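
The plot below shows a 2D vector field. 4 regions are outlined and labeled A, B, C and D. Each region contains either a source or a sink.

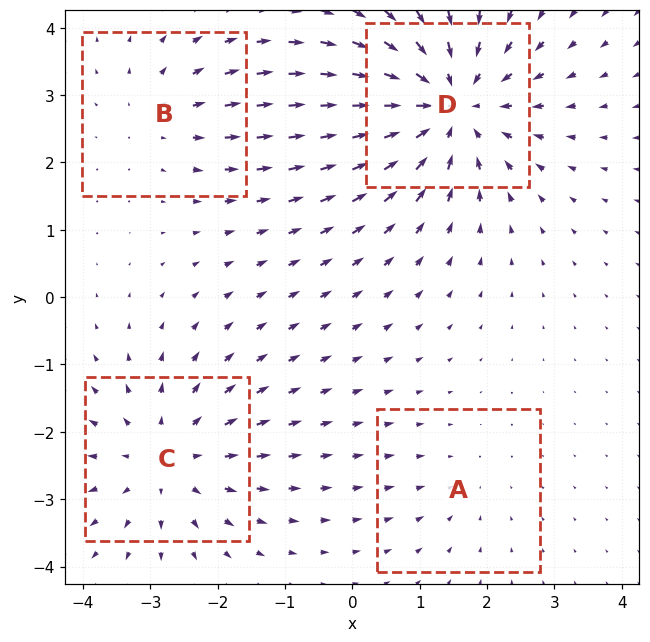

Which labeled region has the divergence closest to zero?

Divergence at each region's feature centre — A: about -2, B: about +3, C: about +4, D: about -6. Region A is closest to zero.

A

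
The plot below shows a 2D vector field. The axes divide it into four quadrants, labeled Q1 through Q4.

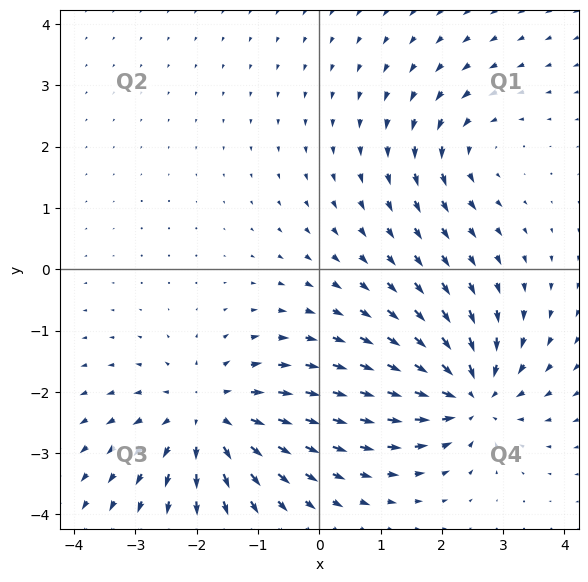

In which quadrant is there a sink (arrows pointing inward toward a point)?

The sink sits at approximately (2.5, -2.1), which lies in quadrant Q4. The divergence there is about -5, negative as expected for a sink.

Q4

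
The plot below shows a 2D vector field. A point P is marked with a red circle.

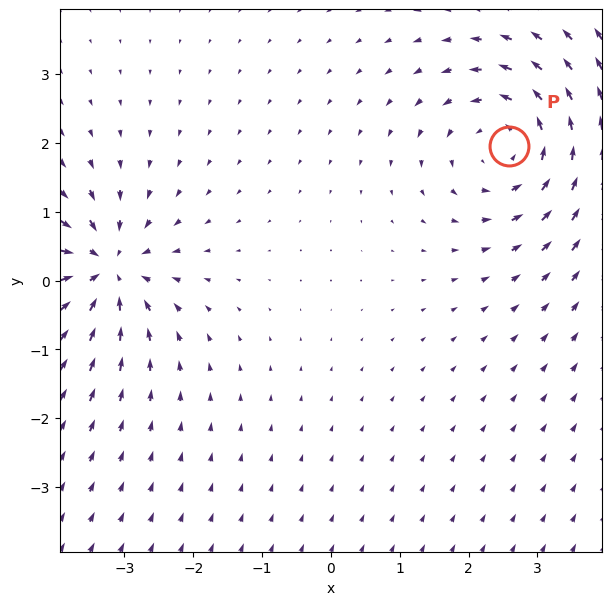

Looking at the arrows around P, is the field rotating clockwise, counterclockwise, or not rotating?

Near P at (2.6, 2.0) the arrows circulate counterclockwise. The curl (z-component) there is about +5; positive curl means counterclockwise rotation.

counterclockwise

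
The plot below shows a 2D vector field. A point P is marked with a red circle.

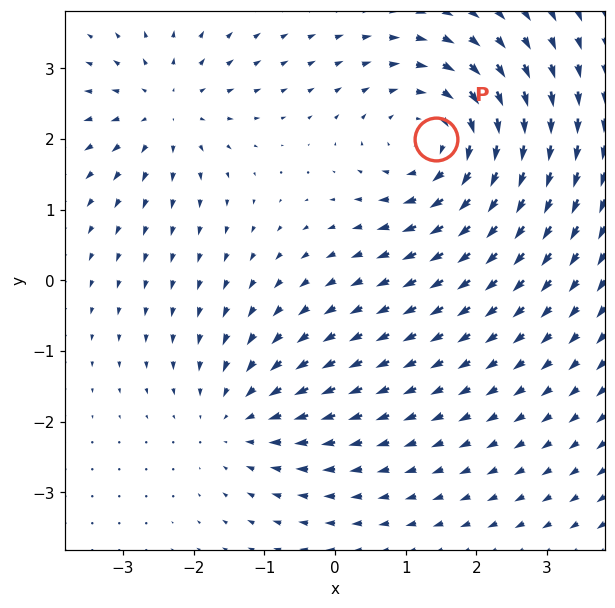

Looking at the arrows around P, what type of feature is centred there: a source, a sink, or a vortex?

At P (1.4, 2.0) the arrows circulate clockwise. Divergence ≈0, curl about -4 — near-zero divergence with nonzero curl is a vortex.

vortex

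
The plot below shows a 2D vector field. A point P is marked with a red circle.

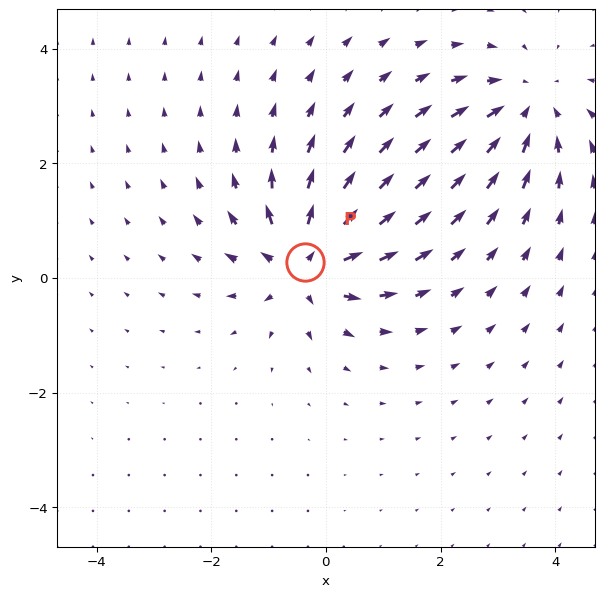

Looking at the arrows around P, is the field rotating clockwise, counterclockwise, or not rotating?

not rotating

Near P at (-0.4, 0.3) the arrows show no circulation. The curl there is ≈0.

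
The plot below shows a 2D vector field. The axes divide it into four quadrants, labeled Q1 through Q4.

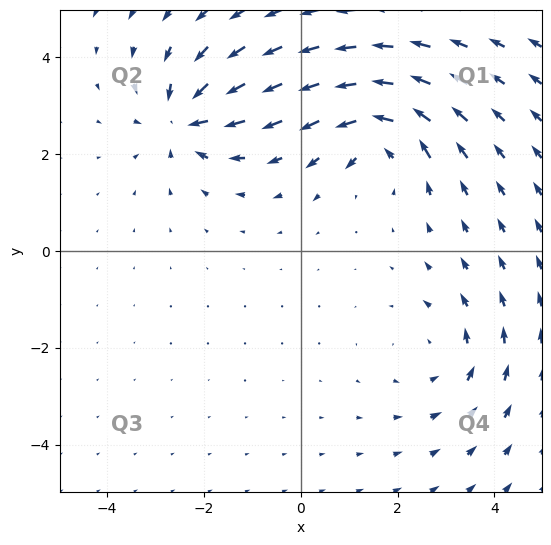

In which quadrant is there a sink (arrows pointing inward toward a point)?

The sink sits at approximately (-2.4, 2.7), which lies in quadrant Q2. The divergence there is about -7, negative as expected for a sink.

Q2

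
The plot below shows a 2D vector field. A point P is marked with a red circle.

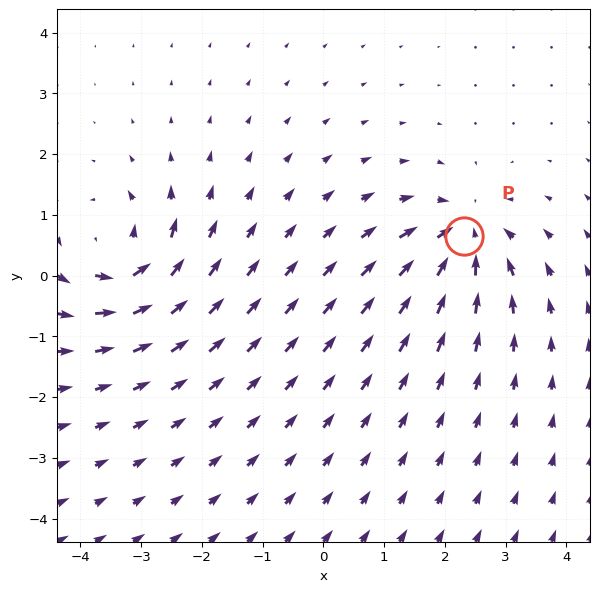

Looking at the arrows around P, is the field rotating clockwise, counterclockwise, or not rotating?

Near P at (2.3, 0.7) the arrows show no circulation. The curl there is ≈0.

not rotating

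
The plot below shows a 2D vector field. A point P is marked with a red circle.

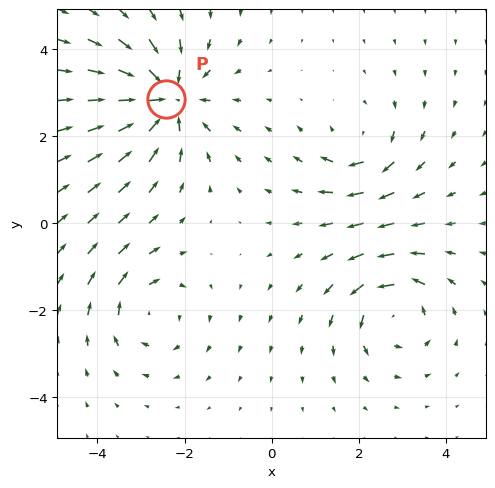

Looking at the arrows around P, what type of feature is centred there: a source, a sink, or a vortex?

sink

At P (-2.4, 2.9) the arrows converge inward. Divergence about -5, curl ≈0 — negative divergence with near-zero curl is a sink.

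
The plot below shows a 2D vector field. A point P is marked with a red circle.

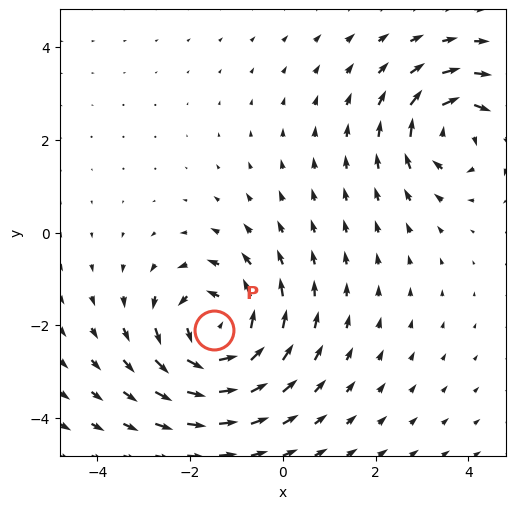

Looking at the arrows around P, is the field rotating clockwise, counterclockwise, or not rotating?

counterclockwise

Near P at (-1.5, -2.1) the arrows circulate counterclockwise. The curl (z-component) there is about +4; positive curl means counterclockwise rotation.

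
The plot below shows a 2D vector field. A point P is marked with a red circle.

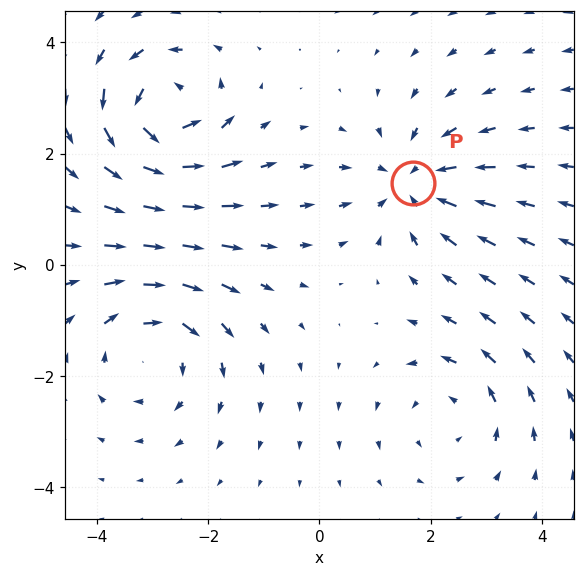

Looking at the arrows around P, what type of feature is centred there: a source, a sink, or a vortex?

sink

At P (1.7, 1.5) the arrows converge inward. Divergence about -3, curl ≈0 — negative divergence with near-zero curl is a sink.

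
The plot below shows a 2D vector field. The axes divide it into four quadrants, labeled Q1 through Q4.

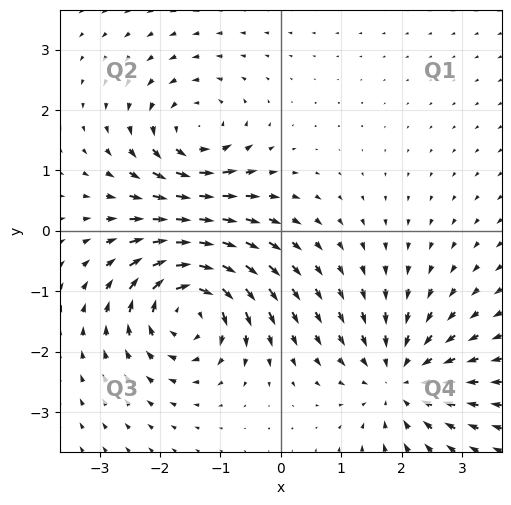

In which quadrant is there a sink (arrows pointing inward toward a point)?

Q4

The sink sits at approximately (2.0, -2.5), which lies in quadrant Q4. The divergence there is about -4, negative as expected for a sink.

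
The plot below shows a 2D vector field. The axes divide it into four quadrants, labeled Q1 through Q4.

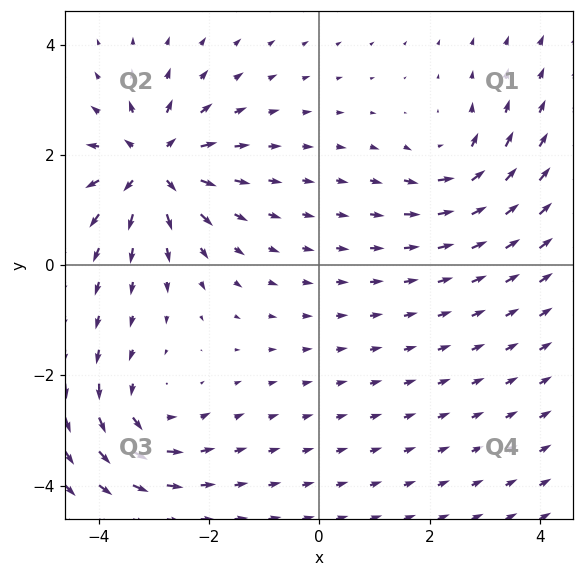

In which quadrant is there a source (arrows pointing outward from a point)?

Q2

The source sits at approximately (-3.0, 1.8), which lies in quadrant Q2. The divergence there is about +6, positive as expected for a source.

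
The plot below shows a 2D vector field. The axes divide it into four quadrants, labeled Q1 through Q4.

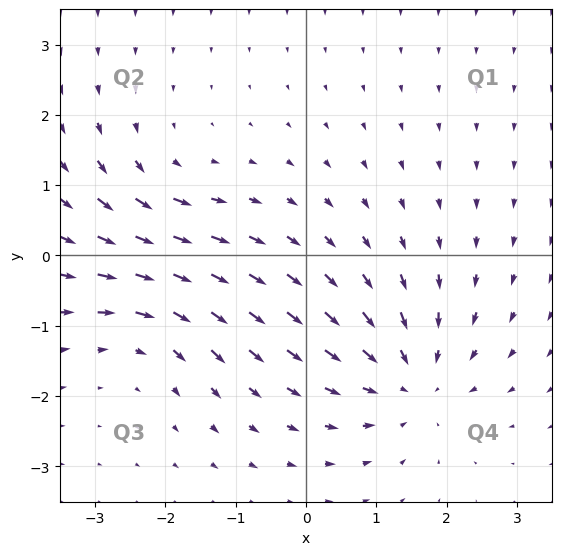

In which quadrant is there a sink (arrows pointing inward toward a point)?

Q4

The sink sits at approximately (1.5, -1.8), which lies in quadrant Q4. The divergence there is about -4, negative as expected for a sink.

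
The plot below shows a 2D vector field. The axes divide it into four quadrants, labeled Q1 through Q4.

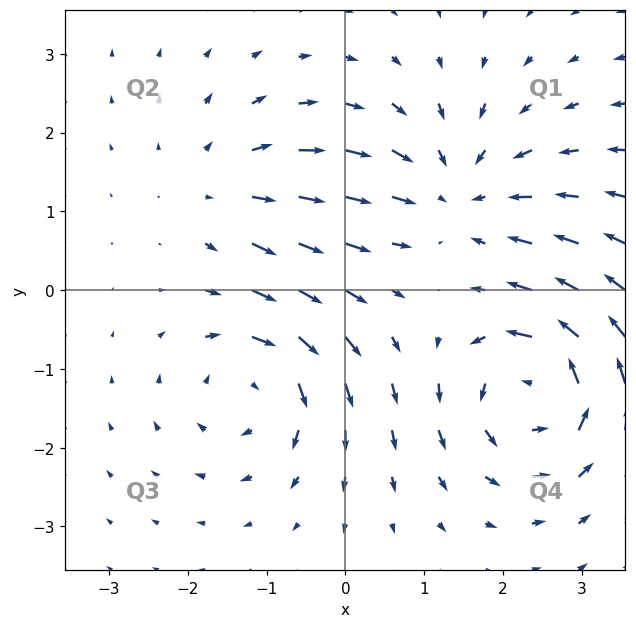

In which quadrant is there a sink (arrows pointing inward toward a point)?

The sink sits at approximately (1.4, 1.2), which lies in quadrant Q1. The divergence there is about -3, negative as expected for a sink.

Q1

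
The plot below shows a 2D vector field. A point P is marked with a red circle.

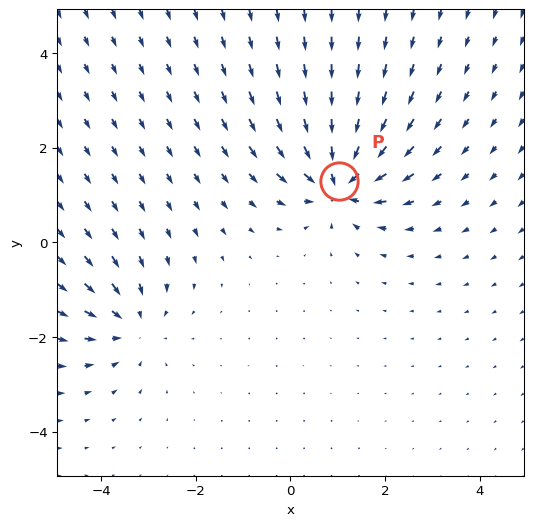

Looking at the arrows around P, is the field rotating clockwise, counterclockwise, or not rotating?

Near P at (1.0, 1.3) the arrows show no circulation. The curl there is ≈0.

not rotating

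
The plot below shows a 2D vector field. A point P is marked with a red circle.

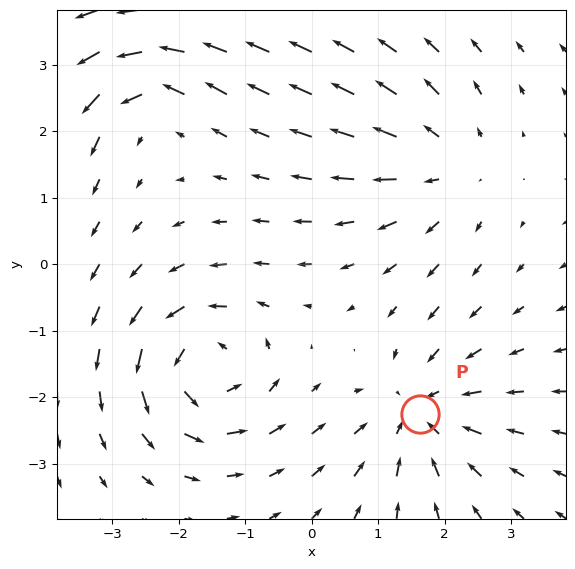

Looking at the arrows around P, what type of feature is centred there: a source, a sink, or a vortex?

At P (1.6, -2.3) the arrows converge inward. Divergence about -5, curl ≈0 — negative divergence with near-zero curl is a sink.

sink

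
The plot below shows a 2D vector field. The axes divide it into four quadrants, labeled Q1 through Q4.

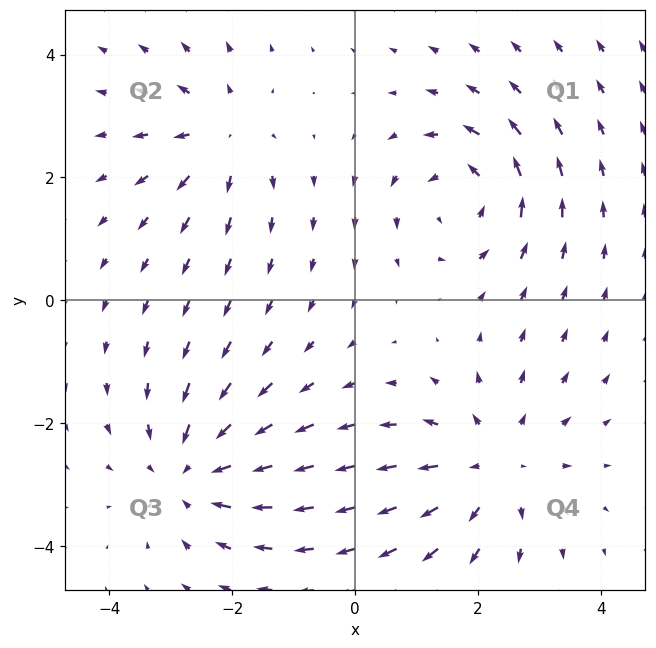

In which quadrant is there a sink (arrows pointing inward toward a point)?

Q3

The sink sits at approximately (-2.7, -2.8), which lies in quadrant Q3. The divergence there is about -4, negative as expected for a sink.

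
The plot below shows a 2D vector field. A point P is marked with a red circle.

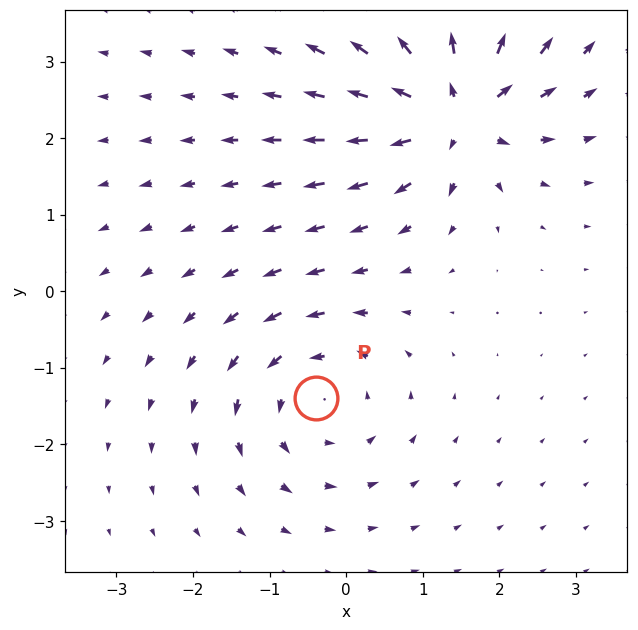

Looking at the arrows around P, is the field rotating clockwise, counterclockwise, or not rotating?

Near P at (-0.4, -1.4) the arrows circulate counterclockwise. The curl (z-component) there is about +4; positive curl means counterclockwise rotation.

counterclockwise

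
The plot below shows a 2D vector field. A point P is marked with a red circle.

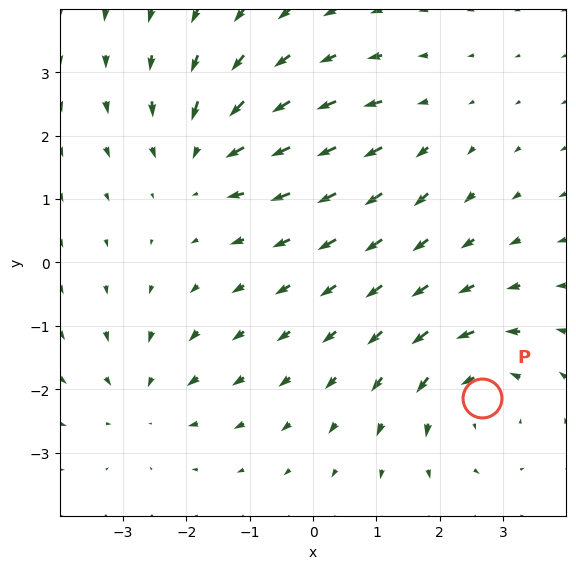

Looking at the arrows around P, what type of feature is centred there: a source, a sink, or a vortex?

vortex

At P (2.7, -2.1) the arrows circulate counterclockwise. Divergence ≈0, curl about +4 — near-zero divergence with nonzero curl is a vortex.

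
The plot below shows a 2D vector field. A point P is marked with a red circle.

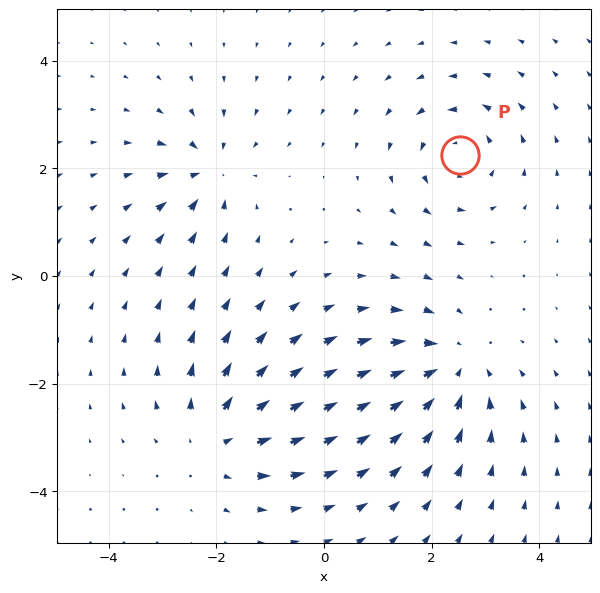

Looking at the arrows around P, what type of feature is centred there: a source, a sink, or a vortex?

vortex

At P (2.5, 2.3) the arrows circulate counterclockwise. Divergence ≈0, curl about +3 — near-zero divergence with nonzero curl is a vortex.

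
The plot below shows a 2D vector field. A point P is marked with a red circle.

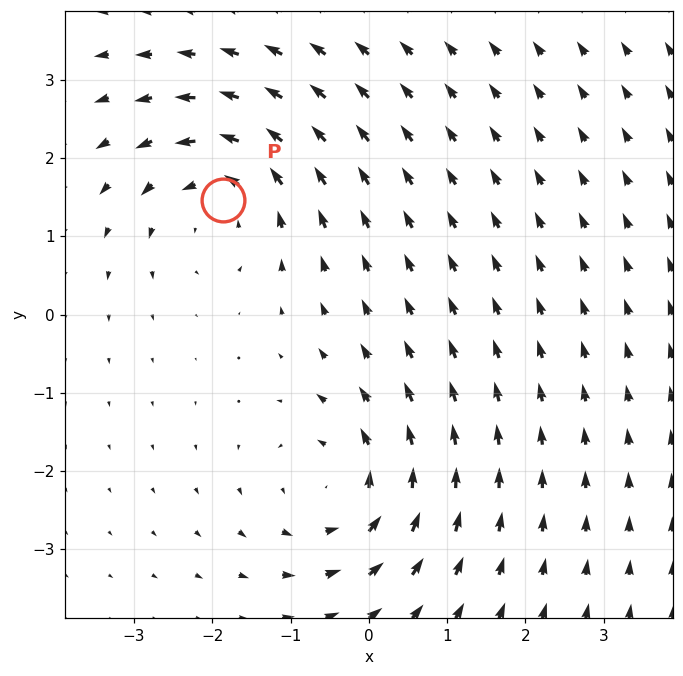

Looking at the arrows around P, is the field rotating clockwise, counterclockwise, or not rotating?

counterclockwise

Near P at (-1.9, 1.5) the arrows circulate counterclockwise. The curl (z-component) there is about +4; positive curl means counterclockwise rotation.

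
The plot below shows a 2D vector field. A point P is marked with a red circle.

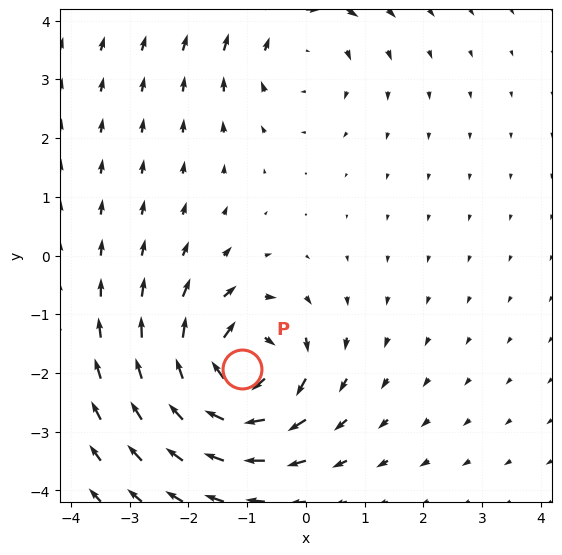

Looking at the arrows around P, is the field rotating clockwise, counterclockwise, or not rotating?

clockwise

Near P at (-1.1, -1.9) the arrows circulate clockwise. The curl (z-component) there is about -6; negative curl means clockwise rotation.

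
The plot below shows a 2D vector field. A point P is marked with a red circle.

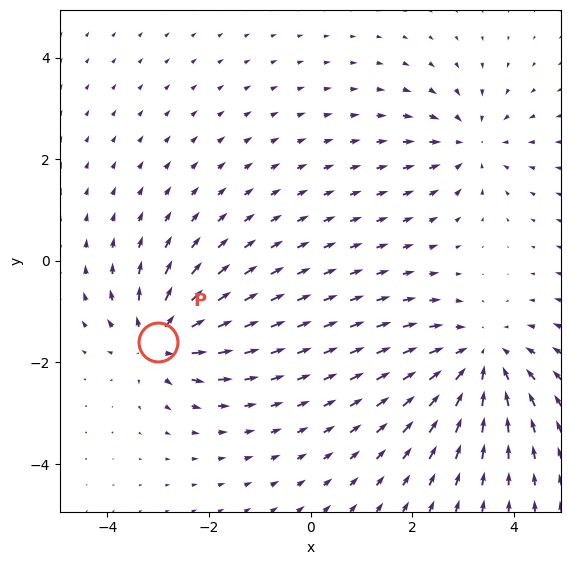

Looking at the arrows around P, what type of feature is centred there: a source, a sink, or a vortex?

source

At P (-3.0, -1.6) the arrows spread outward. Divergence about +5, curl ≈0 — positive divergence with near-zero curl is a source.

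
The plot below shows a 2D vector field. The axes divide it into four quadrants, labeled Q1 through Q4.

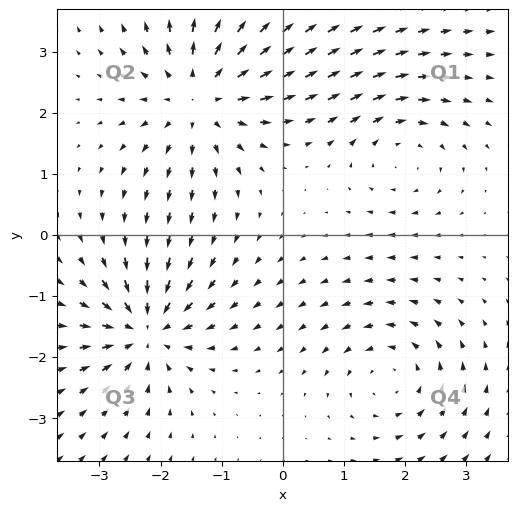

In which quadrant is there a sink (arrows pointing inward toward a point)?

Q3

The sink sits at approximately (-2.2, -1.6), which lies in quadrant Q3. The divergence there is about -5, negative as expected for a sink.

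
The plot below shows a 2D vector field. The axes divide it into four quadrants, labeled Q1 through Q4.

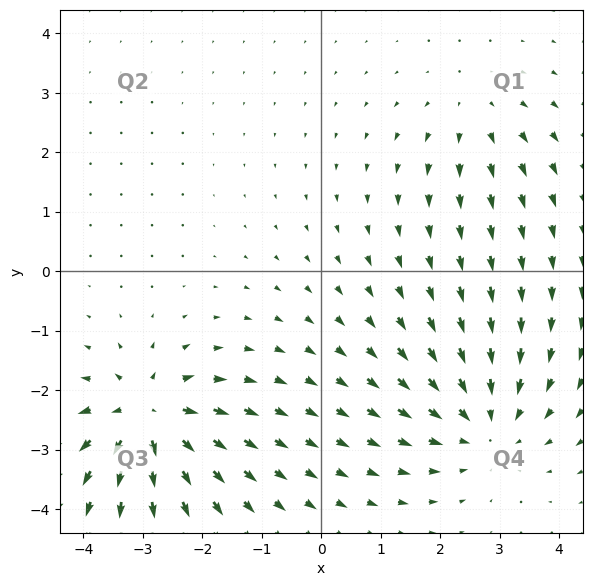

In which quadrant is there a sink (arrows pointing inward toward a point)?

Q4

The sink sits at approximately (2.7, -2.6), which lies in quadrant Q4. The divergence there is about -4, negative as expected for a sink.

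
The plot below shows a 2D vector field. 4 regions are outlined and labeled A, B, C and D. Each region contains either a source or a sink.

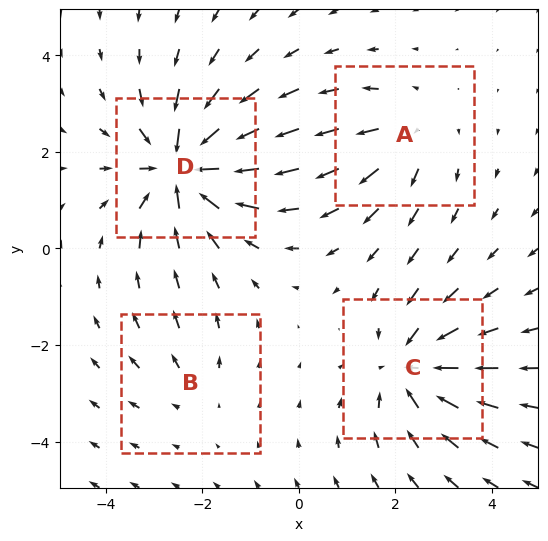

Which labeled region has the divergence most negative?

Divergence at each region's feature centre — A: about +4, B: about +2, C: about -5, D: about -7. Region D is most negative.

D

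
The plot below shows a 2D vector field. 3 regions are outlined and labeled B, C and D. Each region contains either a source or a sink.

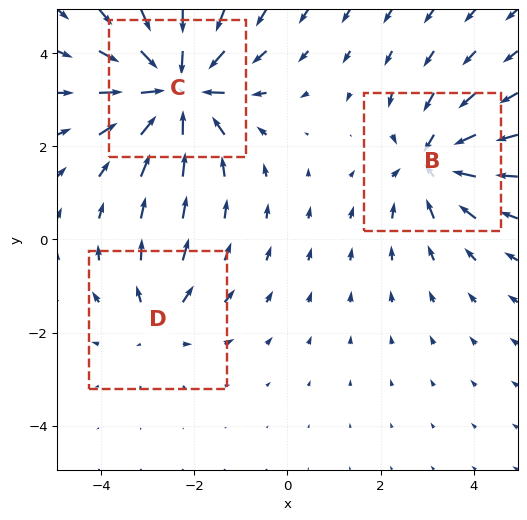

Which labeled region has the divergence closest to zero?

Divergence at each region's feature centre — B: about -3, C: about -5, D: about +2. Region D is closest to zero.

D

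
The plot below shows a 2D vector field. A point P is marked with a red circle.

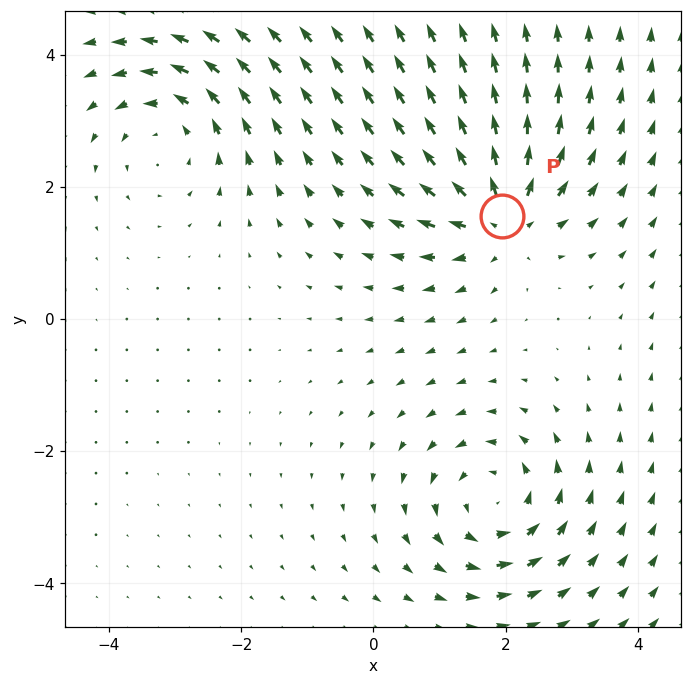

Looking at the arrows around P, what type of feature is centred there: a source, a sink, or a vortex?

source

At P (1.9, 1.6) the arrows spread outward. Divergence about +6, curl ≈0 — positive divergence with near-zero curl is a source.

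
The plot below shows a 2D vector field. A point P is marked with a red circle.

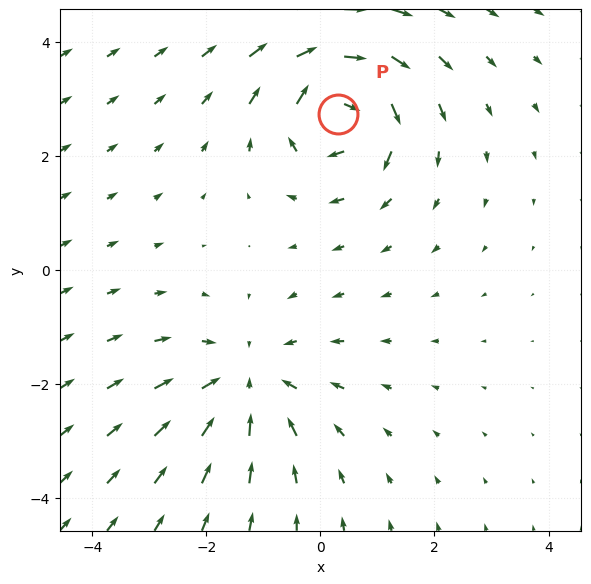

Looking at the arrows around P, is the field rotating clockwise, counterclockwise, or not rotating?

Near P at (0.3, 2.7) the arrows circulate clockwise. The curl (z-component) there is about -5; negative curl means clockwise rotation.

clockwise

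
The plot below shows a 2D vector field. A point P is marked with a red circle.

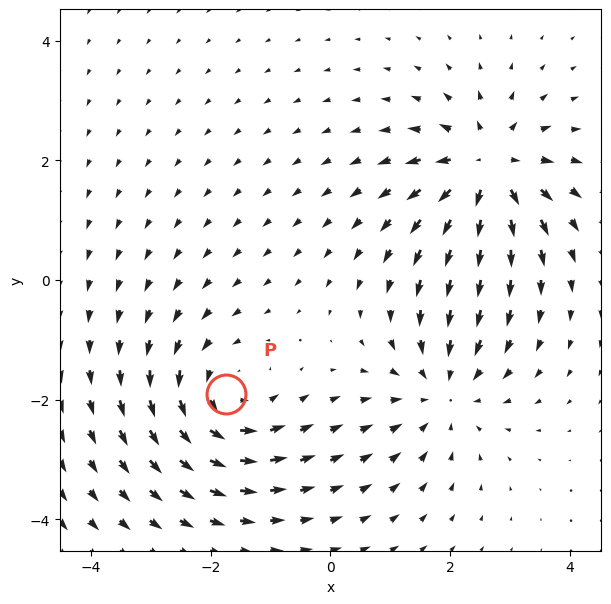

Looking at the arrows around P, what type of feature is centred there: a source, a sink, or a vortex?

At P (-1.7, -1.9) the arrows circulate counterclockwise. Divergence ≈0, curl about +5 — near-zero divergence with nonzero curl is a vortex.

vortex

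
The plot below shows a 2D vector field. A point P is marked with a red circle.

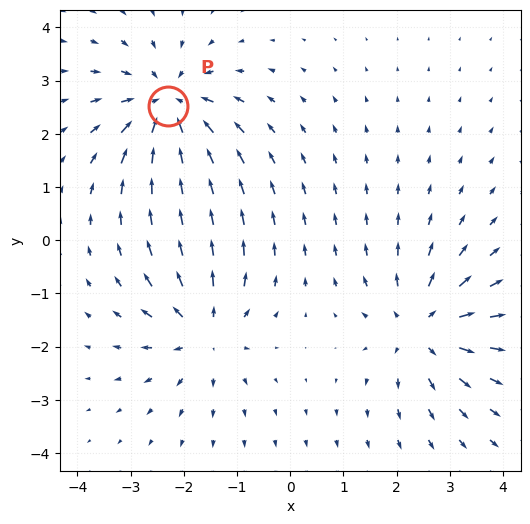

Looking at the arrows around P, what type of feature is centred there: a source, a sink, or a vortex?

sink

At P (-2.3, 2.5) the arrows converge inward. Divergence about -5, curl ≈0 — negative divergence with near-zero curl is a sink.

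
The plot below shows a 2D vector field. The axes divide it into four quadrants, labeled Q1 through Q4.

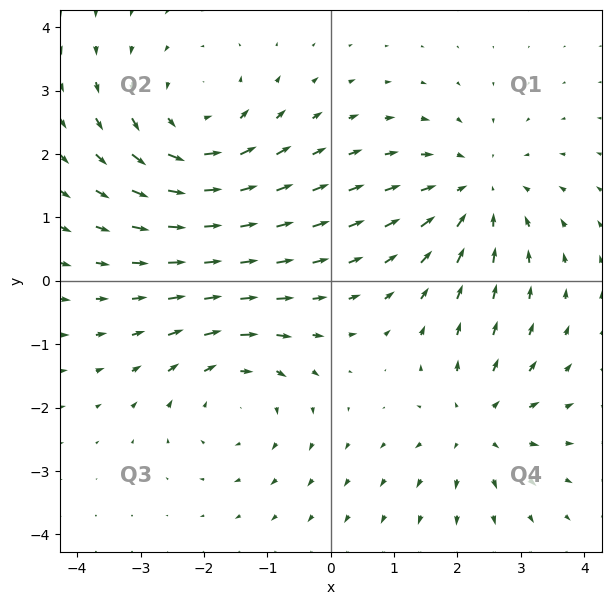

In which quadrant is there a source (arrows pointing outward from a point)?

The source sits at approximately (2.3, -2.3), which lies in quadrant Q4. The divergence there is about +4, positive as expected for a source.

Q4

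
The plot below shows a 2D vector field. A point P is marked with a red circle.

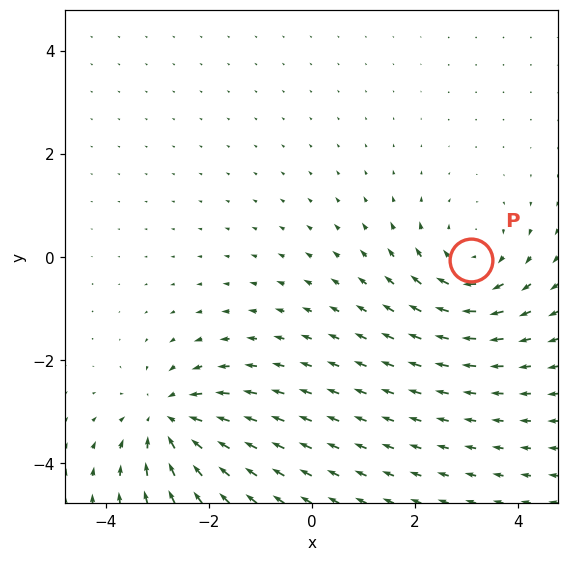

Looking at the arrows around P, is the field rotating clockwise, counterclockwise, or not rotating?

clockwise

Near P at (3.1, -0.1) the arrows circulate clockwise. The curl (z-component) there is about -4; negative curl means clockwise rotation.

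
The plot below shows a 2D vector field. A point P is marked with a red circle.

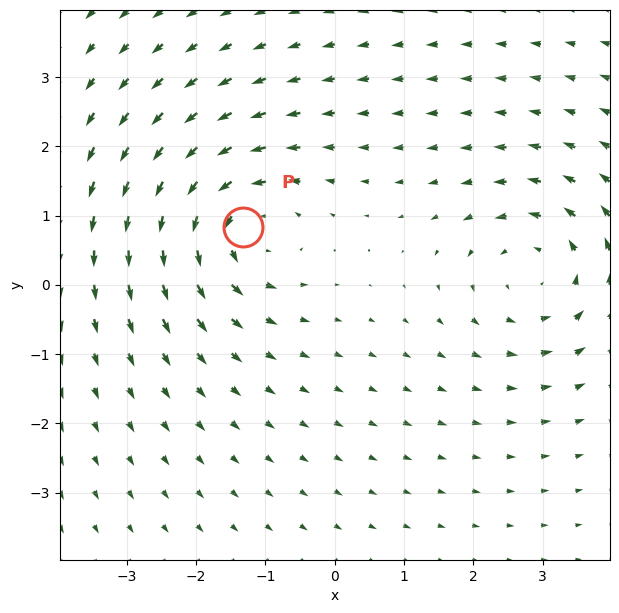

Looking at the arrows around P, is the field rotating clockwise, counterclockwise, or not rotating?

counterclockwise

Near P at (-1.3, 0.8) the arrows circulate counterclockwise. The curl (z-component) there is about +5; positive curl means counterclockwise rotation.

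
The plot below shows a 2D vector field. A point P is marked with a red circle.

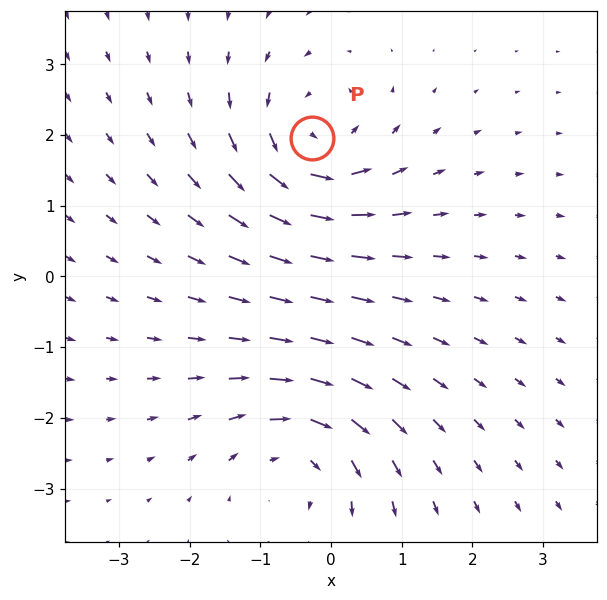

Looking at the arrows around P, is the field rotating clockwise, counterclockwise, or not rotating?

Near P at (-0.3, 2.0) the arrows circulate counterclockwise. The curl (z-component) there is about +3; positive curl means counterclockwise rotation.

counterclockwise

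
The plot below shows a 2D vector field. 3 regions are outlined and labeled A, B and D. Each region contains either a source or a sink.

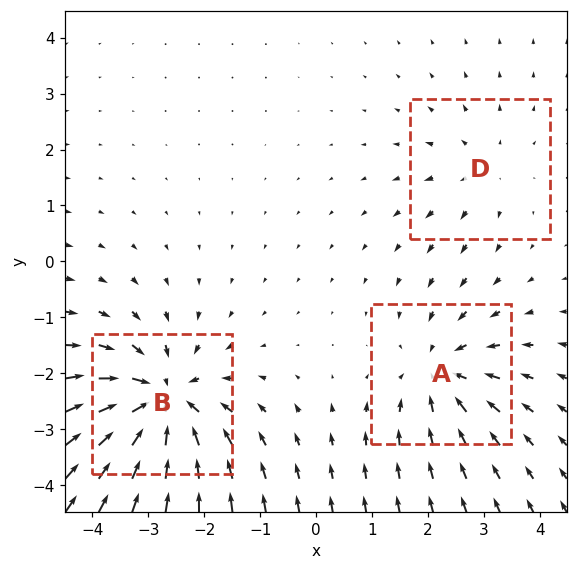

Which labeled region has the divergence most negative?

B

Divergence at each region's feature centre — A: about -4, B: about -6, D: about +2. Region B is most negative.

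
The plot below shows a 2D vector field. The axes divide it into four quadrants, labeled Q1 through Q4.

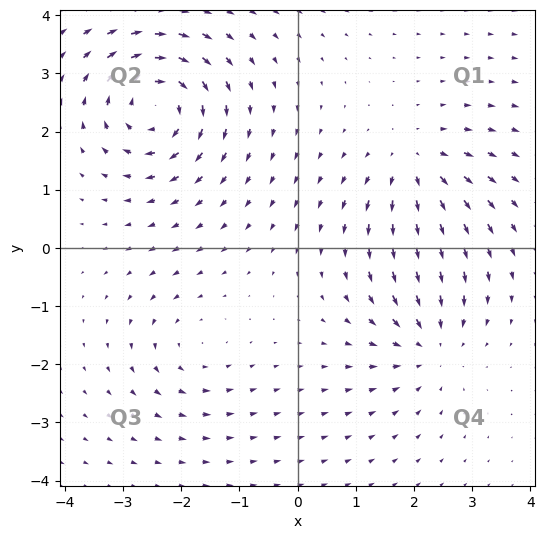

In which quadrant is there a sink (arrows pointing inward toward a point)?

The sink sits at approximately (2.3, -1.6), which lies in quadrant Q4. The divergence there is about -4, negative as expected for a sink.

Q4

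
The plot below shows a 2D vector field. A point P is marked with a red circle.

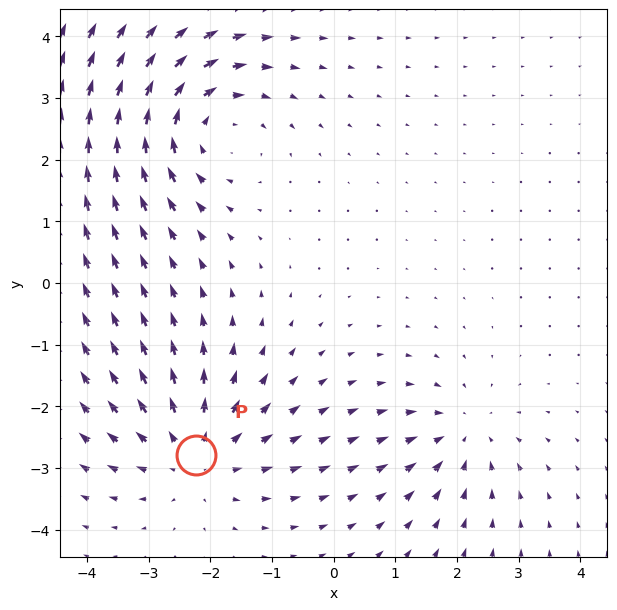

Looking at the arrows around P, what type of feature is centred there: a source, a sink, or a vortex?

At P (-2.2, -2.8) the arrows spread outward. Divergence about +3, curl ≈0 — positive divergence with near-zero curl is a source.

source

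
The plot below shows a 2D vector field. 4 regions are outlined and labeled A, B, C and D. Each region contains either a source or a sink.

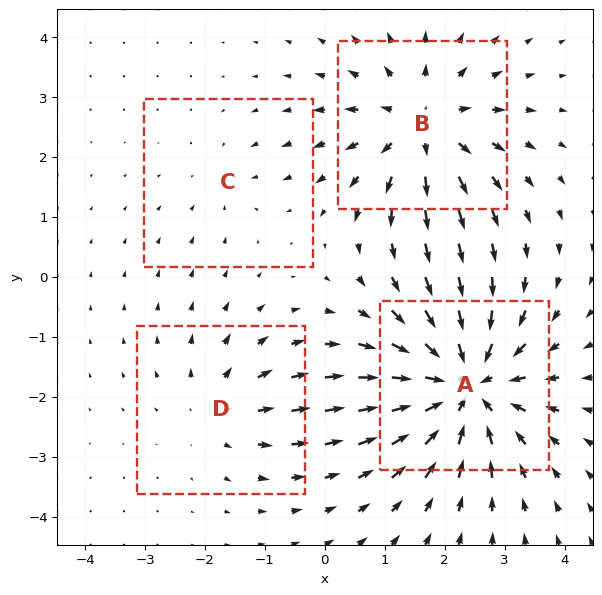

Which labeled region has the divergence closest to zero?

C

Divergence at each region's feature centre — A: about -7, B: about +5, C: about -2, D: about +3. Region C is closest to zero.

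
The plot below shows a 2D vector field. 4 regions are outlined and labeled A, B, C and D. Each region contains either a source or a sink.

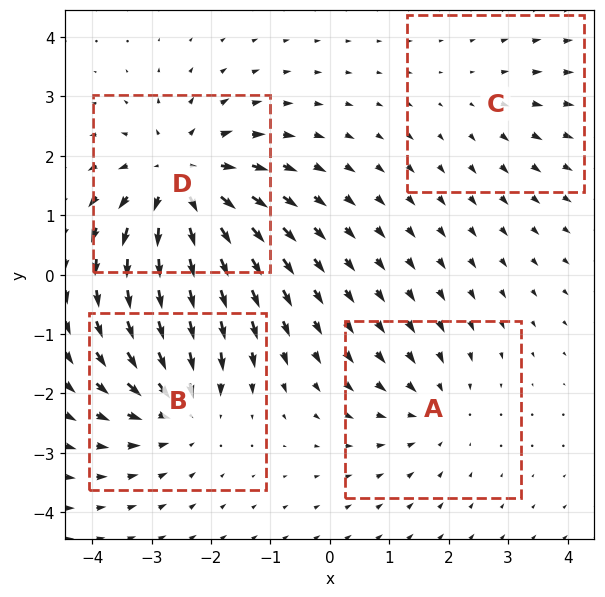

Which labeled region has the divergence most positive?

Divergence at each region's feature centre — A: about -3, B: about -5, C: about +2, D: about +7. Region D is most positive.

D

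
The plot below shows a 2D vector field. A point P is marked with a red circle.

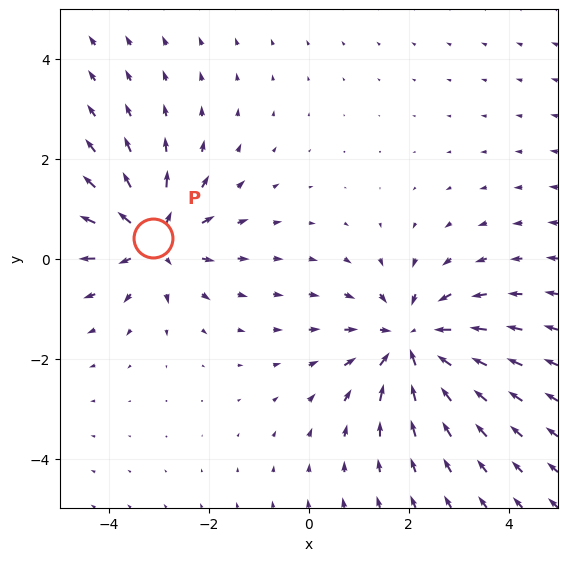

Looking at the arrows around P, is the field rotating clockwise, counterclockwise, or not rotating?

Near P at (-3.1, 0.4) the arrows show no circulation. The curl there is ≈0.

not rotating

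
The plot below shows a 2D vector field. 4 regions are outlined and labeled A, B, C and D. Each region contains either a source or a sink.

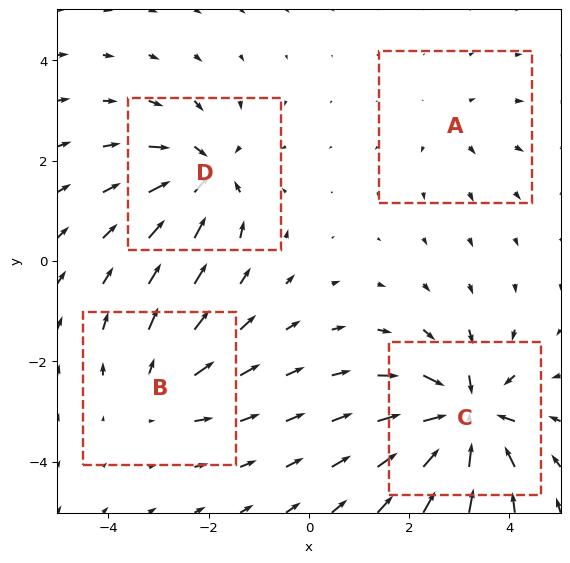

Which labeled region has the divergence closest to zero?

A

Divergence at each region's feature centre — A: about +3, B: about +4, C: about -9, D: about -6. Region A is closest to zero.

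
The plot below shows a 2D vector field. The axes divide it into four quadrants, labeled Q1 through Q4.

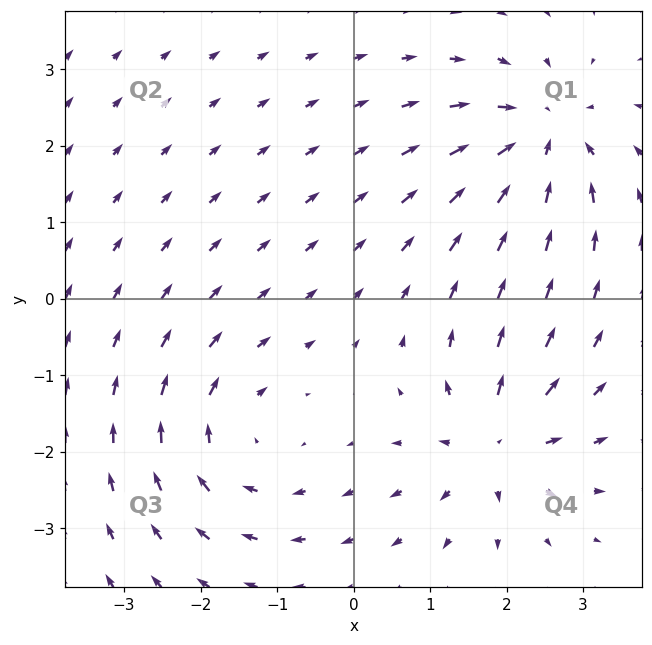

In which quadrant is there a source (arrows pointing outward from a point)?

Q4

The source sits at approximately (1.8, -1.9), which lies in quadrant Q4. The divergence there is about +4, positive as expected for a source.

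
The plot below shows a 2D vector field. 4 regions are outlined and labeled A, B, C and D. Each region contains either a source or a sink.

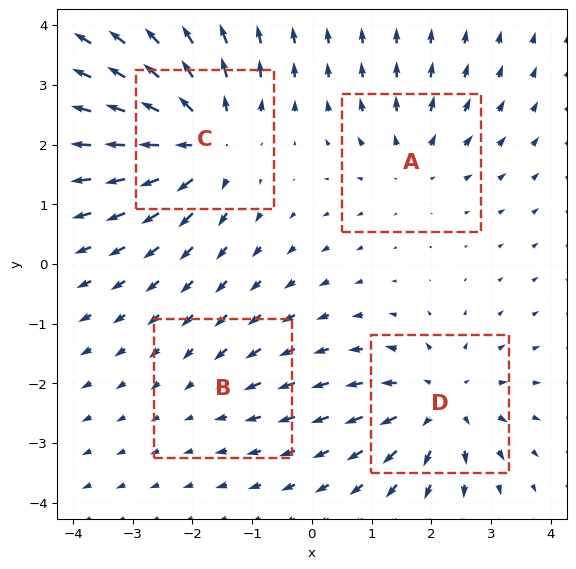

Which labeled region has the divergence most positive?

Divergence at each region's feature centre — A: about +4, B: about -2, C: about +7, D: about +5. Region C is most positive.

C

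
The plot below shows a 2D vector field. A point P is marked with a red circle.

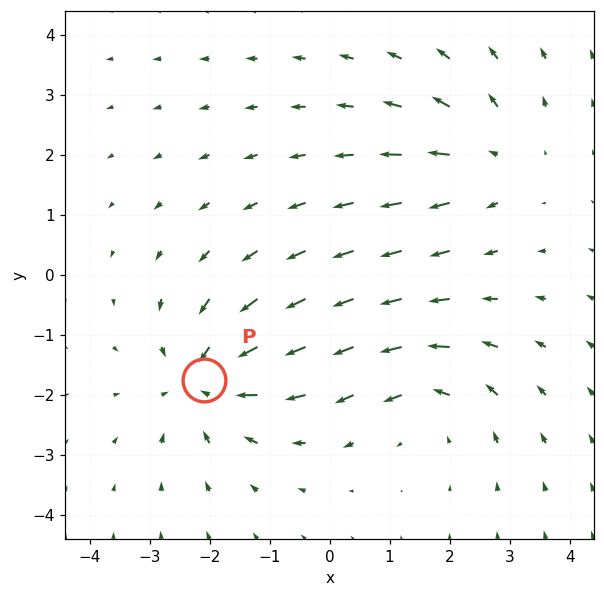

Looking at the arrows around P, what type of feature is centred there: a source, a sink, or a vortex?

sink

At P (-2.1, -1.7) the arrows converge inward. Divergence about -5, curl ≈0 — negative divergence with near-zero curl is a sink.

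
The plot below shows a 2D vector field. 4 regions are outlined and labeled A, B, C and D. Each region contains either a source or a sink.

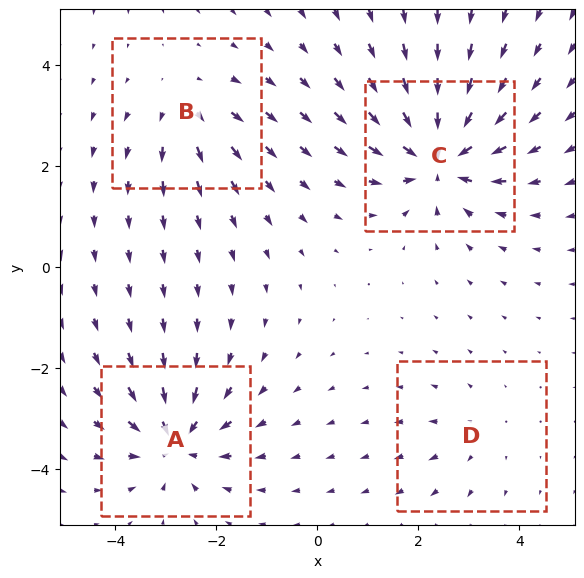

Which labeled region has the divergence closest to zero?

D

Divergence at each region's feature centre — A: about -6, B: about +4, C: about -8, D: about +2. Region D is closest to zero.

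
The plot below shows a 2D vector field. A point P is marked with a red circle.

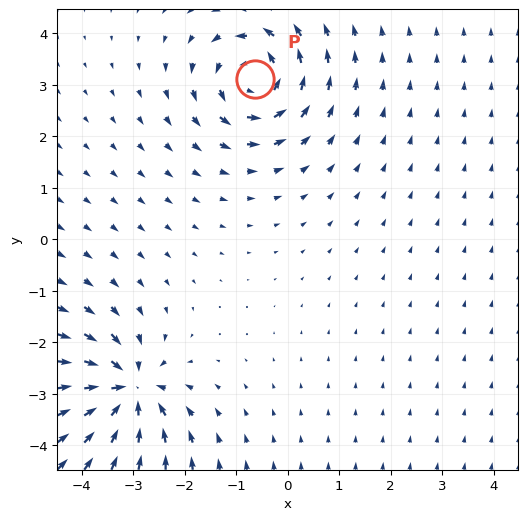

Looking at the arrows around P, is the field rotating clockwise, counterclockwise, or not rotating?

counterclockwise

Near P at (-0.6, 3.1) the arrows circulate counterclockwise. The curl (z-component) there is about +4; positive curl means counterclockwise rotation.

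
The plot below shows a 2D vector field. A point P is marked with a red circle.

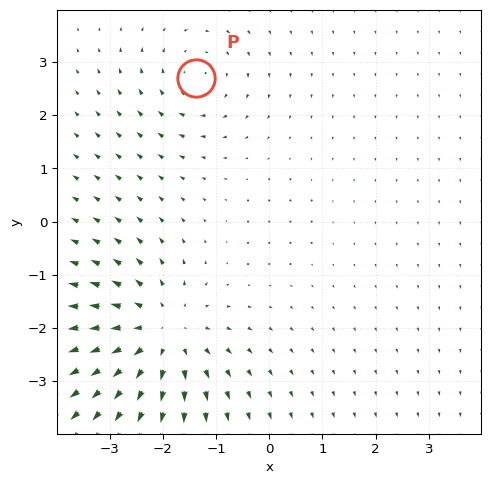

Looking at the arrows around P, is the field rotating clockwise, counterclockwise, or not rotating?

Near P at (-1.4, 2.7) the arrows circulate clockwise. The curl (z-component) there is about -3; negative curl means clockwise rotation.

clockwise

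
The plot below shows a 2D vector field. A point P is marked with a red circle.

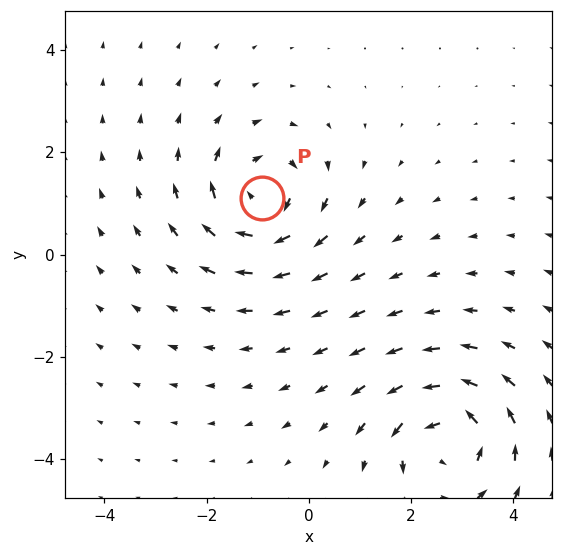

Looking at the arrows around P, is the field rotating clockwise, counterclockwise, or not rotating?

Near P at (-0.9, 1.1) the arrows circulate clockwise. The curl (z-component) there is about -3; negative curl means clockwise rotation.

clockwise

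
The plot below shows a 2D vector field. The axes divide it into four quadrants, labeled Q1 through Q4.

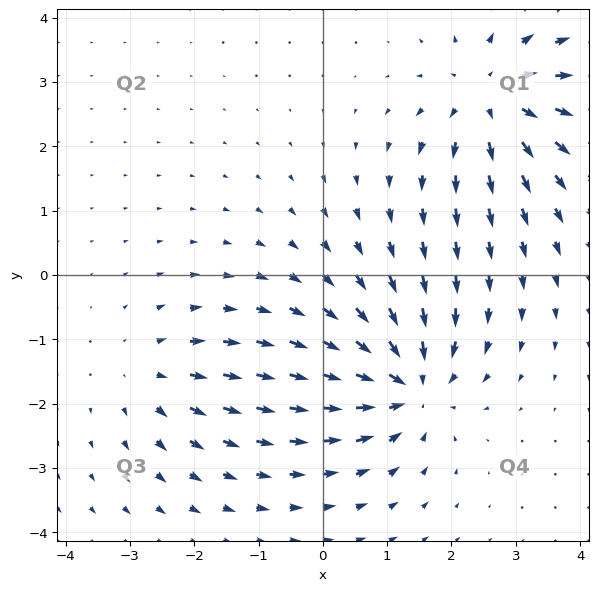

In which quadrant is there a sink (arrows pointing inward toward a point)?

The sink sits at approximately (1.3, -1.7), which lies in quadrant Q4. The divergence there is about -6, negative as expected for a sink.

Q4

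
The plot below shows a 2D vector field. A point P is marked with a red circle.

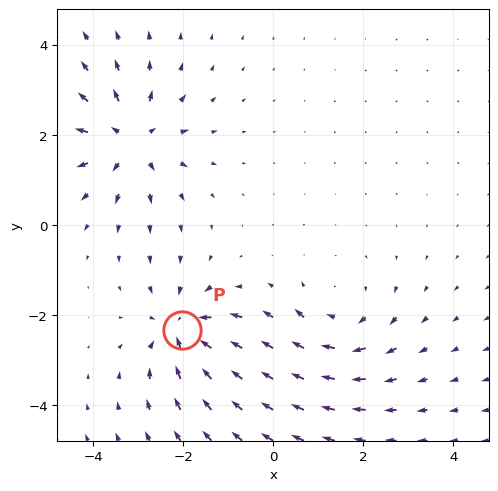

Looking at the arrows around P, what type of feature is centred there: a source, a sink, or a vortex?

At P (-2.0, -2.3) the arrows converge inward. Divergence about -5, curl ≈0 — negative divergence with near-zero curl is a sink.

sink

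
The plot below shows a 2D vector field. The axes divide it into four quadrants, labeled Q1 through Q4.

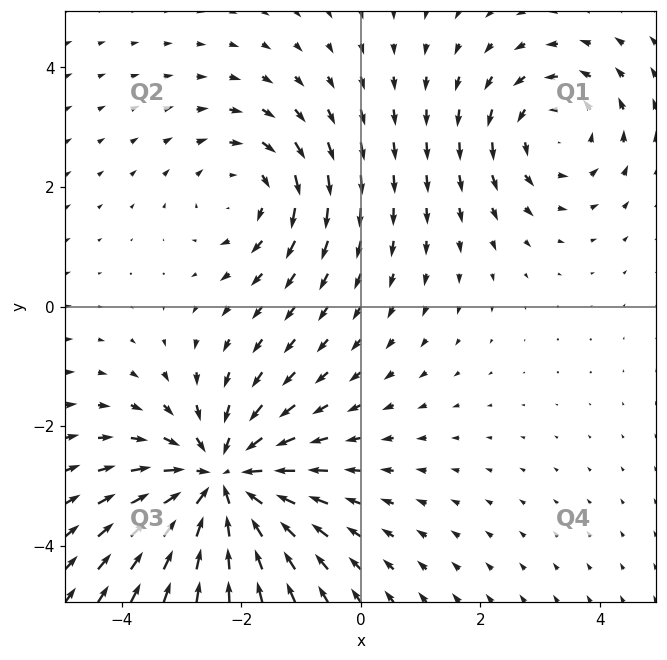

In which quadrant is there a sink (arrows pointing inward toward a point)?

The sink sits at approximately (-2.3, -2.9), which lies in quadrant Q3. The divergence there is about -4, negative as expected for a sink.

Q3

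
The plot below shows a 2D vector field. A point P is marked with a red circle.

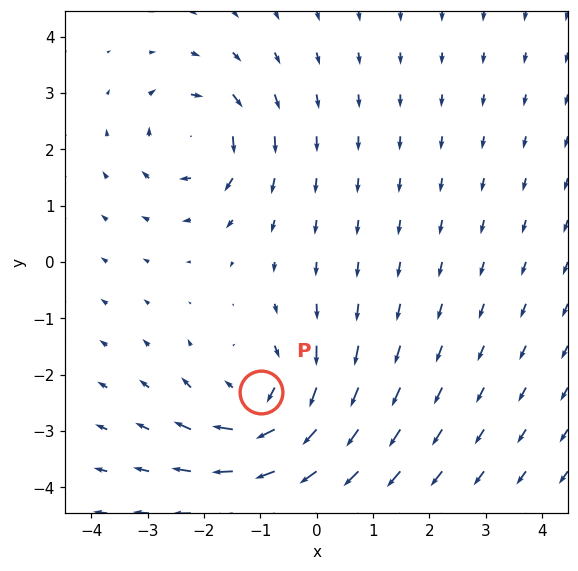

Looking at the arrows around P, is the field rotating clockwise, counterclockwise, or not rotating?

Near P at (-1.0, -2.3) the arrows circulate clockwise. The curl (z-component) there is about -5; negative curl means clockwise rotation.

clockwise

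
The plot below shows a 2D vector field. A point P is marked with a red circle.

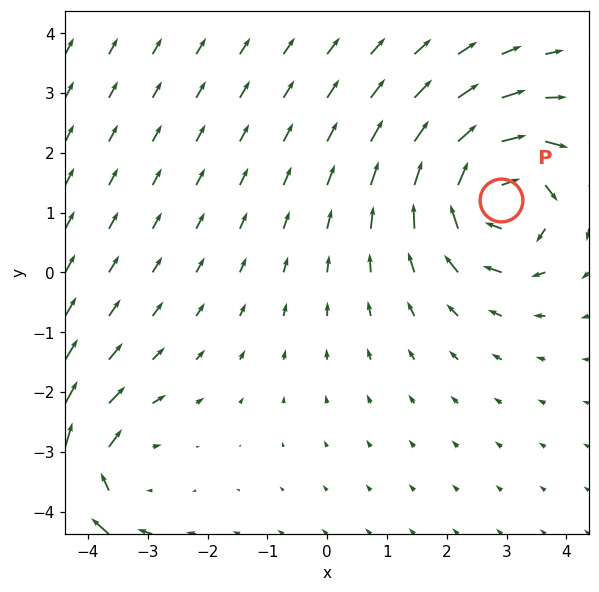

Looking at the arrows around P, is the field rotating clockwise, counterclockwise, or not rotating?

clockwise

Near P at (2.9, 1.2) the arrows circulate clockwise. The curl (z-component) there is about -7; negative curl means clockwise rotation.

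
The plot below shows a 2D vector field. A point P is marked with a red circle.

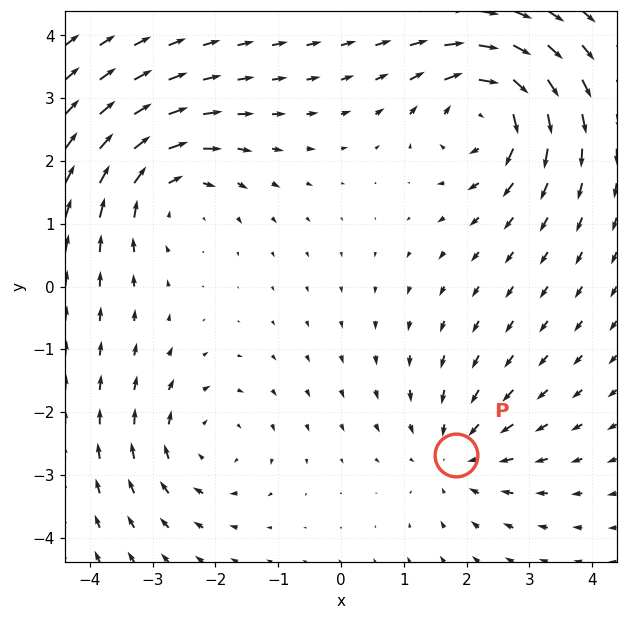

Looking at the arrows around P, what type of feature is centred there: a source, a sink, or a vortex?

At P (1.8, -2.7) the arrows converge inward. Divergence about -3, curl ≈0 — negative divergence with near-zero curl is a sink.

sink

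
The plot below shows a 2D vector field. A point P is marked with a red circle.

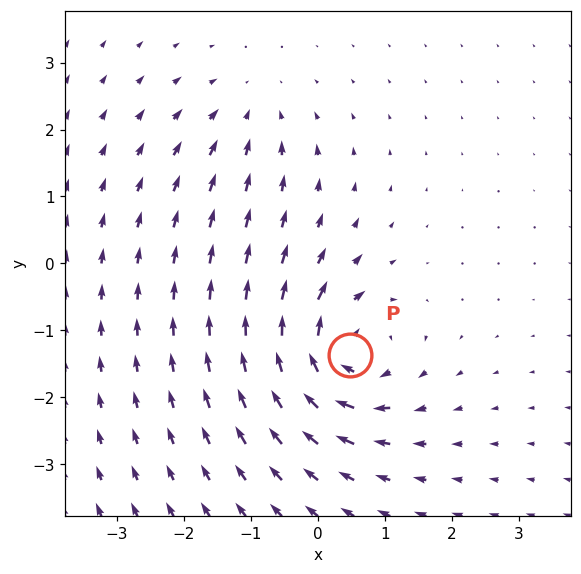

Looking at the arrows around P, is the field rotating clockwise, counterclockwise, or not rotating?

clockwise

Near P at (0.5, -1.4) the arrows circulate clockwise. The curl (z-component) there is about -7; negative curl means clockwise rotation.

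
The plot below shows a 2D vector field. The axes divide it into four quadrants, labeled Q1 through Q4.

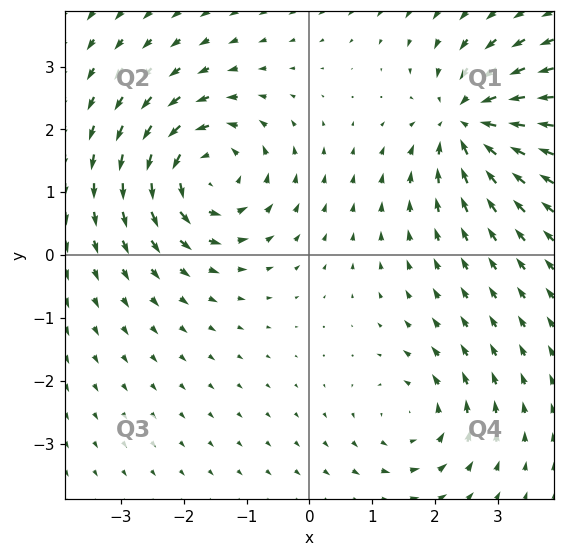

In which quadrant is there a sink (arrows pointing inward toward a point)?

Q1

The sink sits at approximately (2.5, 2.1), which lies in quadrant Q1. The divergence there is about -6, negative as expected for a sink.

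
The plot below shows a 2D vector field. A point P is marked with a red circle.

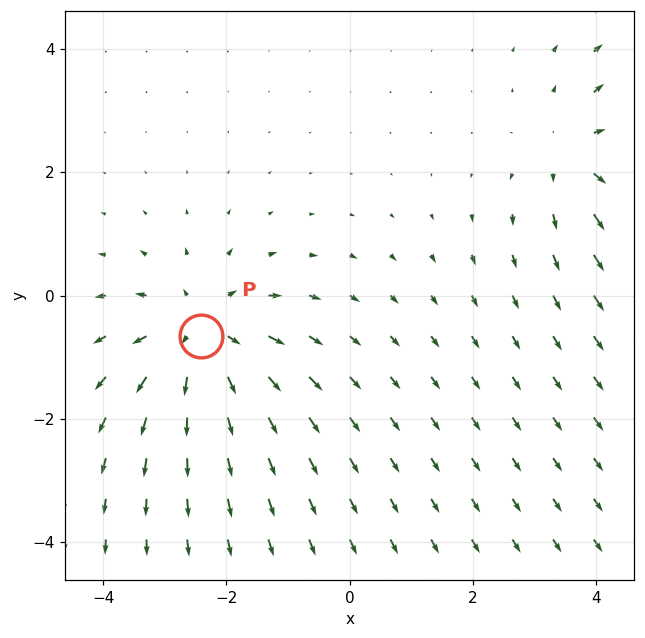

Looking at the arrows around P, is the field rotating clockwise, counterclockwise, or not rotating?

not rotating

Near P at (-2.4, -0.7) the arrows show no circulation. The curl there is ≈0.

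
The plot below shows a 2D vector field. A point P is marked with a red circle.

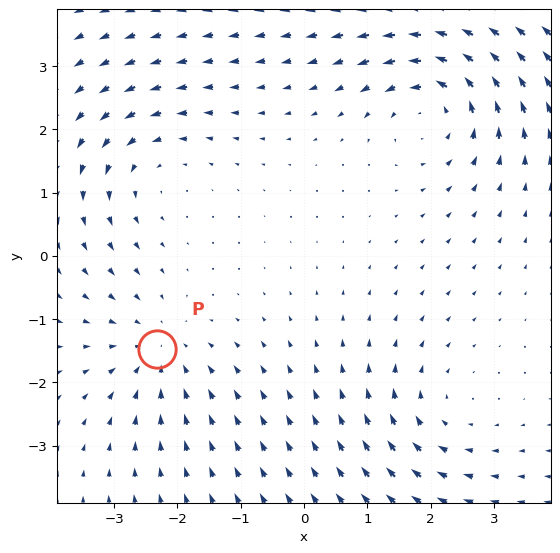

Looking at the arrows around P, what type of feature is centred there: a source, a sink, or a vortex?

At P (-2.3, -1.5) the arrows converge inward. Divergence about -3, curl ≈0 — negative divergence with near-zero curl is a sink.

sink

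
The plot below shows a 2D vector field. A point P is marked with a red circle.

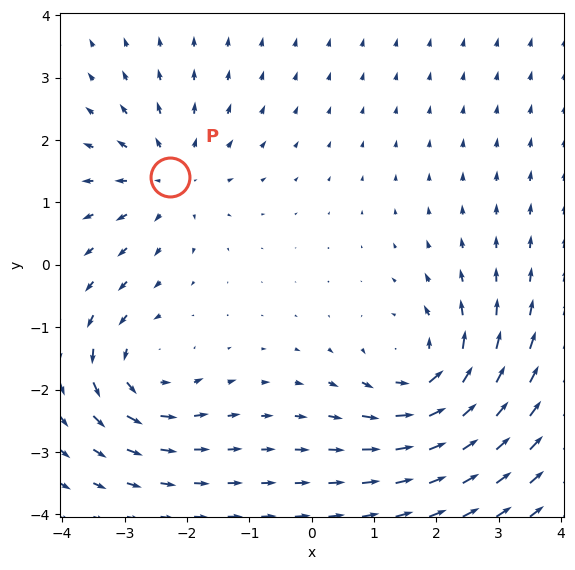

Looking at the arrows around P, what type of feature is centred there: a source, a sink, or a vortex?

source

At P (-2.3, 1.4) the arrows spread outward. Divergence about +4, curl ≈0 — positive divergence with near-zero curl is a source.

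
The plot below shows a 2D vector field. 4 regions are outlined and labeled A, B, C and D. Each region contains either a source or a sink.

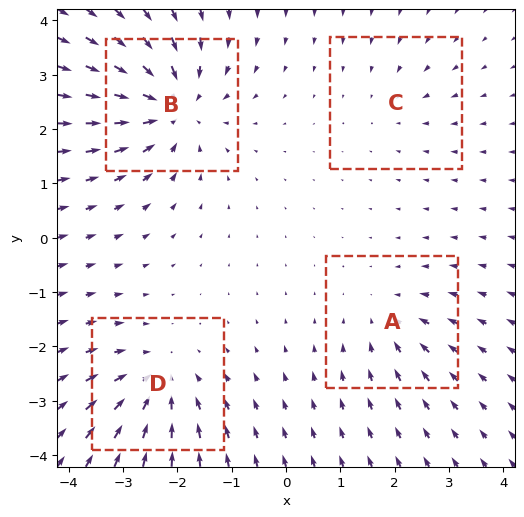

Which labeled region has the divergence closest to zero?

Divergence at each region's feature centre — A: about -3, B: about -7, C: about -2, D: about -5. Region C is closest to zero.

C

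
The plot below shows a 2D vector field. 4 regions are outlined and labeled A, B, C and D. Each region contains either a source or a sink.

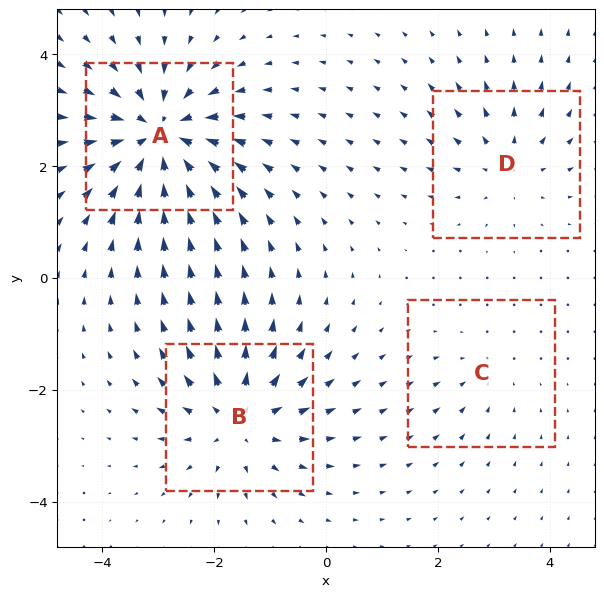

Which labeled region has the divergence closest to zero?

C

Divergence at each region's feature centre — A: about -7, B: about +5, C: about -2, D: about +3. Region C is closest to zero.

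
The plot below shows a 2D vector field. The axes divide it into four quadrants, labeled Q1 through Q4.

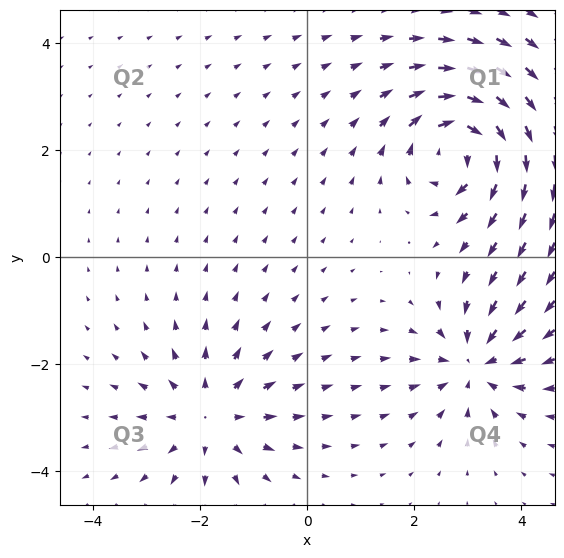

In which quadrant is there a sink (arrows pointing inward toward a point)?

The sink sits at approximately (3.1, -2.0), which lies in quadrant Q4. The divergence there is about -5, negative as expected for a sink.

Q4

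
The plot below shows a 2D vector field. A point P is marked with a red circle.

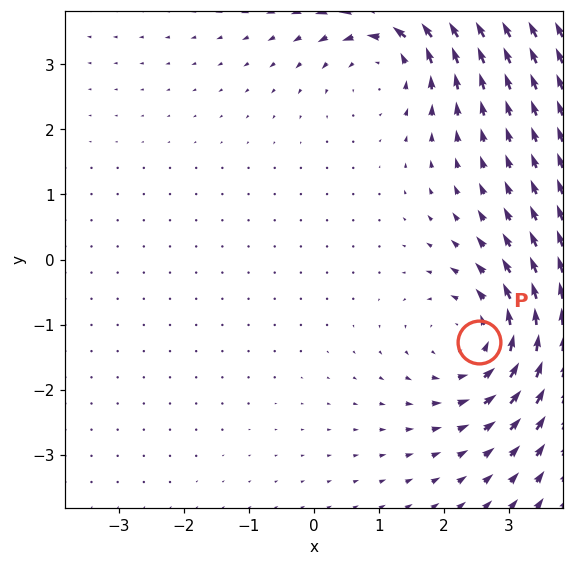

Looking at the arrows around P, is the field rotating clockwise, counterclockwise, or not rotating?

counterclockwise

Near P at (2.5, -1.3) the arrows circulate counterclockwise. The curl (z-component) there is about +4; positive curl means counterclockwise rotation.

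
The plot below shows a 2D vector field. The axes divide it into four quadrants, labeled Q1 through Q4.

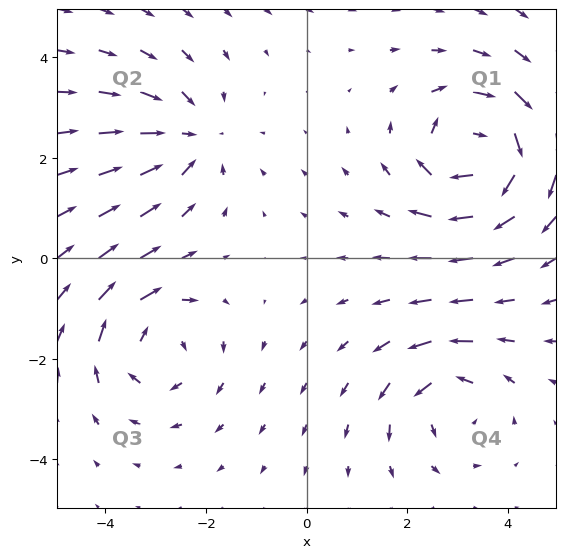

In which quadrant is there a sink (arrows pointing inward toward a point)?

The sink sits at approximately (-2.4, 2.4), which lies in quadrant Q2. The divergence there is about -3, negative as expected for a sink.

Q2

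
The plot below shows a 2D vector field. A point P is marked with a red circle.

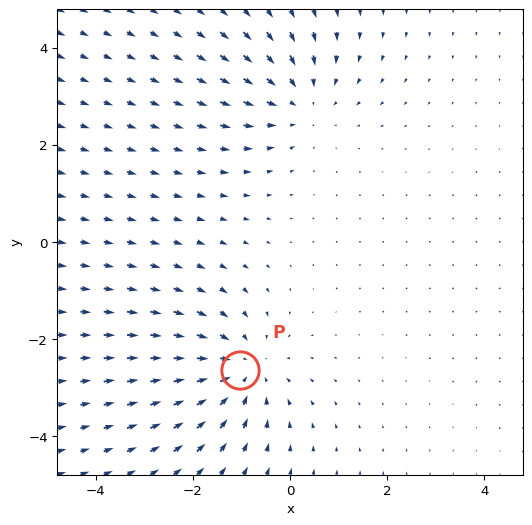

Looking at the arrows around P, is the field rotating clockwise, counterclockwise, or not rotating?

Near P at (-1.0, -2.6) the arrows show no circulation. The curl there is ≈0.

not rotating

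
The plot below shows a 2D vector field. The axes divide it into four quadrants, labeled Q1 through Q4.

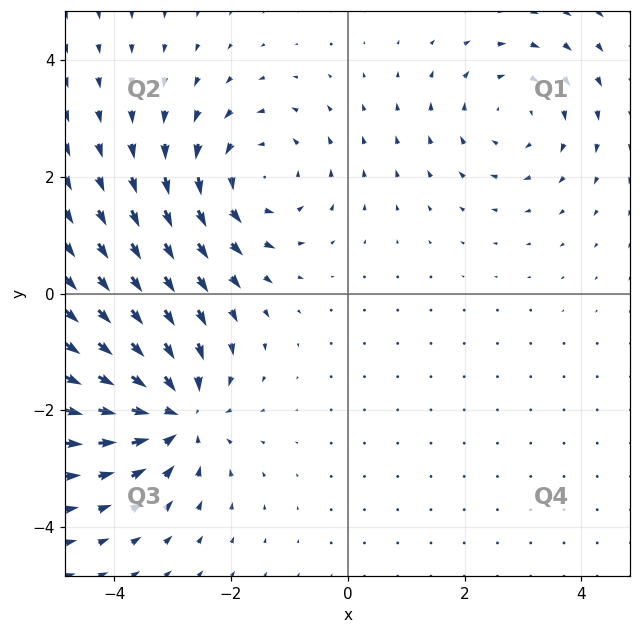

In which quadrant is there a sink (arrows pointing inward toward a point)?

Q3

The sink sits at approximately (-3.0, -2.0), which lies in quadrant Q3. The divergence there is about -6, negative as expected for a sink.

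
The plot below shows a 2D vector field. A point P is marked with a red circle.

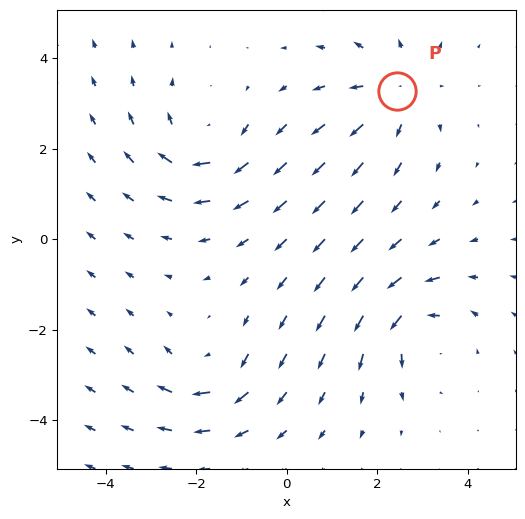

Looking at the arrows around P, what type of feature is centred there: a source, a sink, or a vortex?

At P (2.4, 3.3) the arrows spread outward. Divergence about +4, curl ≈0 — positive divergence with near-zero curl is a source.

source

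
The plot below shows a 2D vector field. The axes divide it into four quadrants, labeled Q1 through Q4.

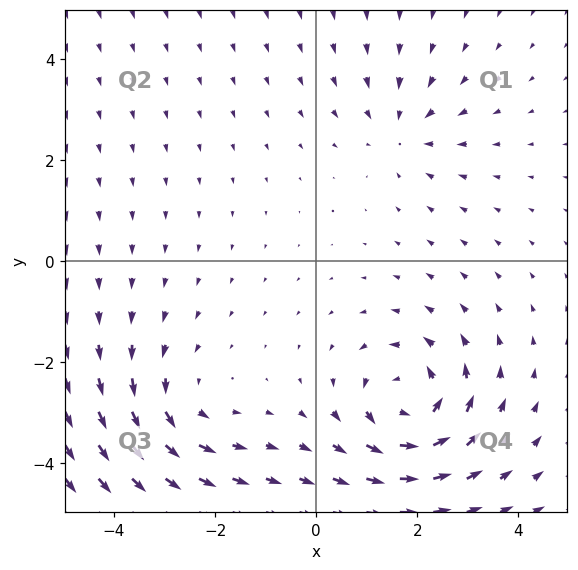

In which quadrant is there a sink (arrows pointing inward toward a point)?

The sink sits at approximately (1.7, 2.6), which lies in quadrant Q1. The divergence there is about -3, negative as expected for a sink.

Q1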